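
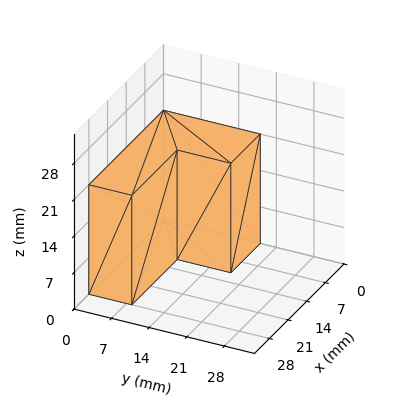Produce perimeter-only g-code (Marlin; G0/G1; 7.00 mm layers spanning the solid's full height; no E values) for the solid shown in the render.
Reading the render: the shape is an L-shaped prism: outer 28 × 18 mm, arm thicknesses ≈ 8 mm (horizontal) and 11 mm (vertical), extruded 21 mm in z (dimensions read to the nearest mm from the axis ticks). For the g-code, the solid's height is divided into equal slices at the stated Δz and each level perimeter traced with G1 moves after a G0 lift.

; perimeter-only toolpath
G21 ; units = mm
G90 ; absolute positioning
G28 ; home
; layer 1
G0 Z7.00
G0 X0.00 Y0.00
G1 X28.00 Y0.00
G1 X28.00 Y8.00
G1 X11.00 Y8.00
G1 X11.00 Y18.00
G1 X0.00 Y18.00
G1 X0.00 Y0.00
; layer 2
G0 Z14.00
G0 X0.00 Y0.00
G1 X28.00 Y0.00
G1 X28.00 Y8.00
G1 X11.00 Y8.00
G1 X11.00 Y18.00
G1 X0.00 Y18.00
G1 X0.00 Y0.00
; layer 3
G0 Z21.00
G0 X0.00 Y0.00
G1 X28.00 Y0.00
G1 X28.00 Y8.00
G1 X11.00 Y8.00
G1 X11.00 Y18.00
G1 X0.00 Y18.00
G1 X0.00 Y0.00
M2 ; end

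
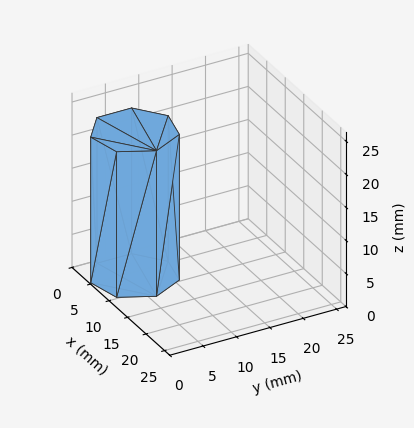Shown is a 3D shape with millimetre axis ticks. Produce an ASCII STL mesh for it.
Reading the render: the shape is a regular 7-sided prism (a cylinder approximated with 7 flat sides), circumscribed radius ≈ 6 mm, height ≈ 22 mm (dimensions read to the nearest mm from the axis ticks). For the STL, each face is triangulated and given an outward normal.

solid part
  facet normal 0.0000 0.0000 -1.0000
    outer loop
      vertex 4.7 11.8 0.0
      vertex 9.7 10.7 0.0
      vertex 12.0 6.0 0.0
    endloop
  endfacet
  facet normal 0.0000 0.0000 -1.0000
    outer loop
      vertex 0.6 8.6 0.0
      vertex 4.7 11.8 0.0
      vertex 12.0 6.0 0.0
    endloop
  endfacet
  facet normal 0.0000 0.0000 -1.0000
    outer loop
      vertex 0.6 3.4 0.0
      vertex 0.6 8.6 0.0
      vertex 12.0 6.0 0.0
    endloop
  endfacet
  facet normal 0.0000 0.0000 -1.0000
    outer loop
      vertex 4.7 0.2 0.0
      vertex 0.6 3.4 0.0
      vertex 12.0 6.0 0.0
    endloop
  endfacet
  facet normal 0.0000 0.0000 -1.0000
    outer loop
      vertex 9.7 1.3 0.0
      vertex 4.7 0.2 0.0
      vertex 12.0 6.0 0.0
    endloop
  endfacet
  facet normal 0.0000 0.0000 1.0000
    outer loop
      vertex 12.0 6.0 22.0
      vertex 9.7 10.7 22.0
      vertex 4.7 11.8 22.0
    endloop
  endfacet
  facet normal 0.0000 0.0000 1.0000
    outer loop
      vertex 12.0 6.0 22.0
      vertex 4.7 11.8 22.0
      vertex 0.6 8.6 22.0
    endloop
  endfacet
  facet normal 0.0000 0.0000 1.0000
    outer loop
      vertex 12.0 6.0 22.0
      vertex 0.6 8.6 22.0
      vertex 0.6 3.4 22.0
    endloop
  endfacet
  facet normal 0.0000 0.0000 1.0000
    outer loop
      vertex 12.0 6.0 22.0
      vertex 0.6 3.4 22.0
      vertex 4.7 0.2 22.0
    endloop
  endfacet
  facet normal 0.0000 0.0000 1.0000
    outer loop
      vertex 12.0 6.0 22.0
      vertex 4.7 0.2 22.0
      vertex 9.7 1.3 22.0
    endloop
  endfacet
  facet normal 0.8982 0.4396 0.0000
    outer loop
      vertex 12.0 6.0 0.0
      vertex 9.7 10.7 0.0
      vertex 9.7 10.7 22.0
    endloop
  endfacet
  facet normal 0.8982 0.4396 0.0000
    outer loop
      vertex 12.0 6.0 0.0
      vertex 9.7 10.7 22.0
      vertex 12.0 6.0 22.0
    endloop
  endfacet
  facet normal 0.2149 0.9766 0.0000
    outer loop
      vertex 9.7 10.7 0.0
      vertex 4.7 11.8 0.0
      vertex 4.7 11.8 22.0
    endloop
  endfacet
  facet normal 0.2149 0.9766 0.0000
    outer loop
      vertex 9.7 10.7 0.0
      vertex 4.7 11.8 22.0
      vertex 9.7 10.7 22.0
    endloop
  endfacet
  facet normal -0.6153 0.7883 0.0000
    outer loop
      vertex 4.7 11.8 0.0
      vertex 0.6 8.6 0.0
      vertex 0.6 8.6 22.0
    endloop
  endfacet
  facet normal -0.6153 0.7883 0.0000
    outer loop
      vertex 4.7 11.8 0.0
      vertex 0.6 8.6 22.0
      vertex 4.7 11.8 22.0
    endloop
  endfacet
  facet normal -1.0000 0.0000 0.0000
    outer loop
      vertex 0.6 8.6 0.0
      vertex 0.6 3.4 0.0
      vertex 0.6 3.4 22.0
    endloop
  endfacet
  facet normal -1.0000 0.0000 0.0000
    outer loop
      vertex 0.6 8.6 0.0
      vertex 0.6 3.4 22.0
      vertex 0.6 8.6 22.0
    endloop
  endfacet
  facet normal -0.6153 -0.7883 0.0000
    outer loop
      vertex 0.6 3.4 0.0
      vertex 4.7 0.2 0.0
      vertex 4.7 0.2 22.0
    endloop
  endfacet
  facet normal -0.6153 -0.7883 0.0000
    outer loop
      vertex 0.6 3.4 0.0
      vertex 4.7 0.2 22.0
      vertex 0.6 3.4 22.0
    endloop
  endfacet
  facet normal 0.2149 -0.9766 0.0000
    outer loop
      vertex 4.7 0.2 0.0
      vertex 9.7 1.3 0.0
      vertex 9.7 1.3 22.0
    endloop
  endfacet
  facet normal 0.2149 -0.9766 0.0000
    outer loop
      vertex 4.7 0.2 0.0
      vertex 9.7 1.3 22.0
      vertex 4.7 0.2 22.0
    endloop
  endfacet
  facet normal 0.8982 -0.4396 0.0000
    outer loop
      vertex 9.7 1.3 0.0
      vertex 12.0 6.0 0.0
      vertex 12.0 6.0 22.0
    endloop
  endfacet
  facet normal 0.8982 -0.4396 0.0000
    outer loop
      vertex 9.7 1.3 0.0
      vertex 12.0 6.0 22.0
      vertex 9.7 1.3 22.0
    endloop
  endfacet
endsolid part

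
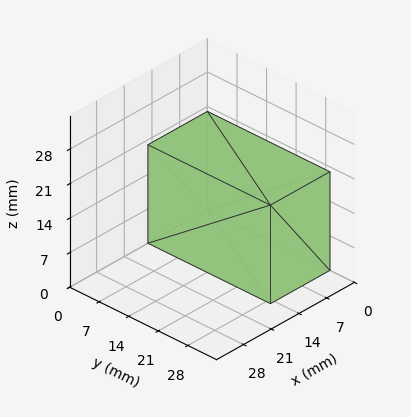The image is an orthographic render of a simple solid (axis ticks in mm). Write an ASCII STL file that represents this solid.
Reading the render: the shape is a rectangular box, roughly 15 × 29 mm footprint and 20 mm tall (dimensions read to the nearest mm from the axis ticks). For the STL, each face is triangulated and given an outward normal.

solid part
  facet normal 0.0000 0.0000 -1.0000
    outer loop
      vertex 15.0 29.0 0.0
      vertex 15.0 0.0 0.0
      vertex 0.0 0.0 0.0
    endloop
  endfacet
  facet normal 0.0000 0.0000 -1.0000
    outer loop
      vertex 0.0 29.0 0.0
      vertex 15.0 29.0 0.0
      vertex 0.0 0.0 0.0
    endloop
  endfacet
  facet normal 0.0000 0.0000 1.0000
    outer loop
      vertex 0.0 0.0 20.0
      vertex 15.0 0.0 20.0
      vertex 15.0 29.0 20.0
    endloop
  endfacet
  facet normal 0.0000 0.0000 1.0000
    outer loop
      vertex 0.0 0.0 20.0
      vertex 15.0 29.0 20.0
      vertex 0.0 29.0 20.0
    endloop
  endfacet
  facet normal 0.0000 -1.0000 0.0000
    outer loop
      vertex 0.0 0.0 0.0
      vertex 15.0 0.0 0.0
      vertex 15.0 0.0 20.0
    endloop
  endfacet
  facet normal 0.0000 -1.0000 0.0000
    outer loop
      vertex 0.0 0.0 0.0
      vertex 15.0 0.0 20.0
      vertex 0.0 0.0 20.0
    endloop
  endfacet
  facet normal 0.0000 1.0000 0.0000
    outer loop
      vertex 15.0 29.0 20.0
      vertex 15.0 29.0 0.0
      vertex 0.0 29.0 0.0
    endloop
  endfacet
  facet normal 0.0000 1.0000 0.0000
    outer loop
      vertex 0.0 29.0 20.0
      vertex 15.0 29.0 20.0
      vertex 0.0 29.0 0.0
    endloop
  endfacet
  facet normal -1.0000 0.0000 0.0000
    outer loop
      vertex 0.0 29.0 20.0
      vertex 0.0 29.0 0.0
      vertex 0.0 0.0 0.0
    endloop
  endfacet
  facet normal -1.0000 0.0000 0.0000
    outer loop
      vertex 0.0 0.0 20.0
      vertex 0.0 29.0 20.0
      vertex 0.0 0.0 0.0
    endloop
  endfacet
  facet normal 1.0000 0.0000 0.0000
    outer loop
      vertex 15.0 0.0 0.0
      vertex 15.0 29.0 0.0
      vertex 15.0 29.0 20.0
    endloop
  endfacet
  facet normal 1.0000 0.0000 0.0000
    outer loop
      vertex 15.0 0.0 0.0
      vertex 15.0 29.0 20.0
      vertex 15.0 0.0 20.0
    endloop
  endfacet
endsolid part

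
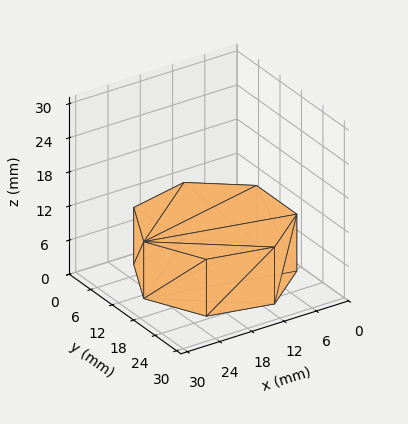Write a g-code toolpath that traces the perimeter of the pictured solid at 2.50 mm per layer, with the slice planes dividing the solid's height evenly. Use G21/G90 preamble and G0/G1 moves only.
Reading the render: the shape is a regular 7-sided prism (a cylinder approximated with 7 flat sides), circumscribed radius ≈ 13 mm, height ≈ 10 mm (dimensions read to the nearest mm from the axis ticks). For the g-code, the solid's height is divided into equal slices at the stated Δz and each level perimeter traced with G1 moves after a G0 lift.

; perimeter-only toolpath
G21 ; units = mm
G90 ; absolute positioning
G28 ; home
; layer 1
G0 Z2.50
G0 X26.00 Y13.00
G1 X21.11 Y23.16
G1 X10.11 Y25.67
G1 X1.29 Y18.64
G1 X1.29 Y7.36
G1 X10.11 Y0.33
G1 X21.11 Y2.84
G1 X26.00 Y13.00
; layer 2
G0 Z5.00
G0 X26.00 Y13.00
G1 X21.11 Y23.16
G1 X10.11 Y25.67
G1 X1.29 Y18.64
G1 X1.29 Y7.36
G1 X10.11 Y0.33
G1 X21.11 Y2.84
G1 X26.00 Y13.00
; layer 3
G0 Z7.50
G0 X26.00 Y13.00
G1 X21.11 Y23.16
G1 X10.11 Y25.67
G1 X1.29 Y18.64
G1 X1.29 Y7.36
G1 X10.11 Y0.33
G1 X21.11 Y2.84
G1 X26.00 Y13.00
; layer 4
G0 Z10.00
G0 X26.00 Y13.00
G1 X21.11 Y23.16
G1 X10.11 Y25.67
G1 X1.29 Y18.64
G1 X1.29 Y7.36
G1 X10.11 Y0.33
G1 X21.11 Y2.84
G1 X26.00 Y13.00
M2 ; end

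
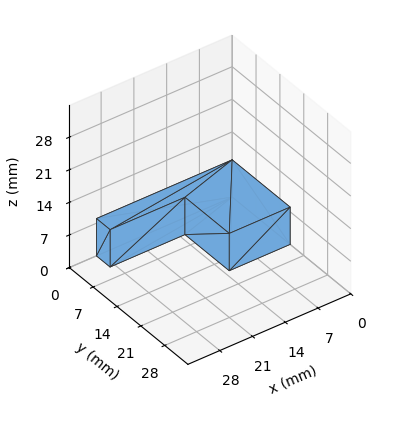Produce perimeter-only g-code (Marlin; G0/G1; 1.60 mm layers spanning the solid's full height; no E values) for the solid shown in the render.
Reading the render: the shape is an L-shaped prism: outer 29 × 17 mm, arm thicknesses ≈ 4 mm (horizontal) and 13 mm (vertical), extruded 8 mm in z (dimensions read to the nearest mm from the axis ticks). For the g-code, the solid's height is divided into equal slices at the stated Δz and each level perimeter traced with G1 moves after a G0 lift.

; perimeter-only toolpath
G21 ; units = mm
G90 ; absolute positioning
G28 ; home
; layer 1
G0 Z1.60
G0 X0.00 Y0.00
G1 X29.00 Y0.00
G1 X29.00 Y4.00
G1 X13.00 Y4.00
G1 X13.00 Y17.00
G1 X0.00 Y17.00
G1 X0.00 Y0.00
; layer 2
G0 Z3.20
G0 X0.00 Y0.00
G1 X29.00 Y0.00
G1 X29.00 Y4.00
G1 X13.00 Y4.00
G1 X13.00 Y17.00
G1 X0.00 Y17.00
G1 X0.00 Y0.00
; layer 3
G0 Z4.80
G0 X0.00 Y0.00
G1 X29.00 Y0.00
G1 X29.00 Y4.00
G1 X13.00 Y4.00
G1 X13.00 Y17.00
G1 X0.00 Y17.00
G1 X0.00 Y0.00
; layer 4
G0 Z6.40
G0 X0.00 Y0.00
G1 X29.00 Y0.00
G1 X29.00 Y4.00
G1 X13.00 Y4.00
G1 X13.00 Y17.00
G1 X0.00 Y17.00
G1 X0.00 Y0.00
; layer 5
G0 Z8.00
G0 X0.00 Y0.00
G1 X29.00 Y0.00
G1 X29.00 Y4.00
G1 X13.00 Y4.00
G1 X13.00 Y17.00
G1 X0.00 Y17.00
G1 X0.00 Y0.00
M2 ; end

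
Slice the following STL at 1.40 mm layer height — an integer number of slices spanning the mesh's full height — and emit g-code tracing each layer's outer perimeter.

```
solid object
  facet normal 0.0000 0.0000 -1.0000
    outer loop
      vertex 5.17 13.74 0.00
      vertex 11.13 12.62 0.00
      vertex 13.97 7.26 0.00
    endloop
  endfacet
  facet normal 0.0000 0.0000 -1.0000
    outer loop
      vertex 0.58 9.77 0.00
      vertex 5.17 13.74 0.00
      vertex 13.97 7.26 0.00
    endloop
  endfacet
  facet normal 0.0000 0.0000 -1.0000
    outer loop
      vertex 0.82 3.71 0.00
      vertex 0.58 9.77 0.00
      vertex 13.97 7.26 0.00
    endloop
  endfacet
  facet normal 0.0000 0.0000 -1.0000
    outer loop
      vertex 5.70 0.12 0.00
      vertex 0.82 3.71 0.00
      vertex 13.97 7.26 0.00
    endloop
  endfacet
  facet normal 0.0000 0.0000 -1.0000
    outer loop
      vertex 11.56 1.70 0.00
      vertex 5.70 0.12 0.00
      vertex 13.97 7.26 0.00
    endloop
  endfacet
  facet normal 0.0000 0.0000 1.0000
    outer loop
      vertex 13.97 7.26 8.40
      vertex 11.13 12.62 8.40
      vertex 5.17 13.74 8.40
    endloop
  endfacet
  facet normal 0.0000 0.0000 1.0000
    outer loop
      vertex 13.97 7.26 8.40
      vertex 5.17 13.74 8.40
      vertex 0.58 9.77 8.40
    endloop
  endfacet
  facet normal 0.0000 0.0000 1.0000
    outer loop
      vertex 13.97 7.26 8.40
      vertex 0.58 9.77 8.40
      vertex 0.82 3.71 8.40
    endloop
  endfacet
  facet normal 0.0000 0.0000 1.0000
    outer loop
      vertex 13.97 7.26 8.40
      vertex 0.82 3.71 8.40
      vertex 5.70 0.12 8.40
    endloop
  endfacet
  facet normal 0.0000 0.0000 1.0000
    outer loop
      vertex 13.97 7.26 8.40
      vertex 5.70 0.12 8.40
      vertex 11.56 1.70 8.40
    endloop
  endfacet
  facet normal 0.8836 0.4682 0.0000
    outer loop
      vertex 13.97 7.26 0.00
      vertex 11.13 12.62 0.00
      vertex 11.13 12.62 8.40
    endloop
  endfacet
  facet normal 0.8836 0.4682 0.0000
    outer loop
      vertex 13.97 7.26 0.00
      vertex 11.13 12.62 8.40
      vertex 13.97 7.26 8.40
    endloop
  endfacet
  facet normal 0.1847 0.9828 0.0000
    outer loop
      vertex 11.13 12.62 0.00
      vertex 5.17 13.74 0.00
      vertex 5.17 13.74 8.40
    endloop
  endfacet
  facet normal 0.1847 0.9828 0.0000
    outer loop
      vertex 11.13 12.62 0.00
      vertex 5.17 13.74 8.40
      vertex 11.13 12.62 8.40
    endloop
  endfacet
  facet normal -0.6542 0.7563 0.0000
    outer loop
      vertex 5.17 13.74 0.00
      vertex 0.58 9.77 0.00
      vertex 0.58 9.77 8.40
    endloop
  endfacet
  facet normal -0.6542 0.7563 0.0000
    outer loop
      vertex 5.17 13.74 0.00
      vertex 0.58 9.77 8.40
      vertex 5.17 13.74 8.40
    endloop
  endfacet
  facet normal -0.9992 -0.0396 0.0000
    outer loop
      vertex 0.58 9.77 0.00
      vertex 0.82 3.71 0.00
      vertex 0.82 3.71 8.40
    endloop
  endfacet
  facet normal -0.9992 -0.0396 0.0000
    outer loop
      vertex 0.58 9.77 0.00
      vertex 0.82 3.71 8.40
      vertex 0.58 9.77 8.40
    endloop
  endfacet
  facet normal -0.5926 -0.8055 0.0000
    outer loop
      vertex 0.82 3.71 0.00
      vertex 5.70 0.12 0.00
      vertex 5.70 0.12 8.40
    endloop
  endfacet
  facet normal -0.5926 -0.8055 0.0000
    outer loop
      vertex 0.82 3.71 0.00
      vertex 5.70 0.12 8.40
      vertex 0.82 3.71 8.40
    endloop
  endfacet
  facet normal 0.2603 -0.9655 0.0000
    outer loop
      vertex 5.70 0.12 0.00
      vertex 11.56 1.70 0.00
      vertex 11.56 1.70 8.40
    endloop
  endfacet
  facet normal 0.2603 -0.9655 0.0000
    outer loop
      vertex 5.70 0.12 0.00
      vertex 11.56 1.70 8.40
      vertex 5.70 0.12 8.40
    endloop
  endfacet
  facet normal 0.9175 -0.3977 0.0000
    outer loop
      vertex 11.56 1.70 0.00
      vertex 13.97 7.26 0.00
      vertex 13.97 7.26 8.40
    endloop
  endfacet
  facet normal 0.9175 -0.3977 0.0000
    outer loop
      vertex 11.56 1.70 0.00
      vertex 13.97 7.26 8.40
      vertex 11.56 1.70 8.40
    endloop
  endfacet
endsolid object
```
; perimeter-only toolpath
G21 ; units = mm
G90 ; absolute positioning
G28 ; home
; layer 1
G0 Z1.40
G0 X13.97 Y7.26
G1 X11.13 Y12.62
G1 X5.17 Y13.74
G1 X0.58 Y9.77
G1 X0.82 Y3.71
G1 X5.70 Y0.12
G1 X11.56 Y1.70
G1 X13.97 Y7.26
; layer 2
G0 Z2.80
G0 X13.97 Y7.26
G1 X11.13 Y12.62
G1 X5.17 Y13.74
G1 X0.58 Y9.77
G1 X0.82 Y3.71
G1 X5.70 Y0.12
G1 X11.56 Y1.70
G1 X13.97 Y7.26
; layer 3
G0 Z4.20
G0 X13.97 Y7.26
G1 X11.13 Y12.62
G1 X5.17 Y13.74
G1 X0.58 Y9.77
G1 X0.82 Y3.71
G1 X5.70 Y0.12
G1 X11.56 Y1.70
G1 X13.97 Y7.26
; layer 4
G0 Z5.60
G0 X13.97 Y7.26
G1 X11.13 Y12.62
G1 X5.17 Y13.74
G1 X0.58 Y9.77
G1 X0.82 Y3.71
G1 X5.70 Y0.12
G1 X11.56 Y1.70
G1 X13.97 Y7.26
; layer 5
G0 Z7.00
G0 X13.97 Y7.26
G1 X11.13 Y12.62
G1 X5.17 Y13.74
G1 X0.58 Y9.77
G1 X0.82 Y3.71
G1 X5.70 Y0.12
G1 X11.56 Y1.70
G1 X13.97 Y7.26
; layer 6
G0 Z8.40
G0 X13.97 Y7.26
G1 X11.13 Y12.62
G1 X5.17 Y13.74
G1 X0.58 Y9.77
G1 X0.82 Y3.71
G1 X5.70 Y0.12
G1 X11.56 Y1.70
G1 X13.97 Y7.26
M2 ; end

The solid is a regular 7-sided prism (a cylinder approximated with 7 flat sides), circumscribed radius ≈ 6.99 mm, height ≈ 8.4 mm. Slicing at Δz = 1.40 mm — 6 equal slices spanning the solid's height, so layer i sits at z = i·h/6 — gives 6 non-empty perimeters. Each is a 7-segment closed polygon; G0 lifts to the layer z and rapids to the start vertex, then G1 traces the edges.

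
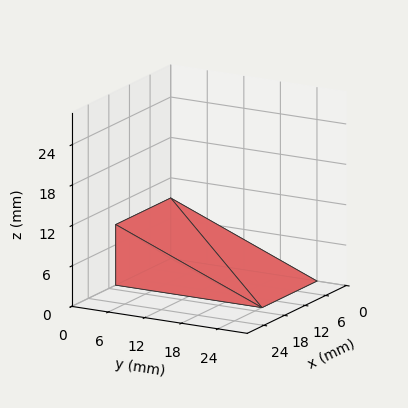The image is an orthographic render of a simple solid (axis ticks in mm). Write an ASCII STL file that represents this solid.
Reading the render: the shape is a wedge (ramp): 16 × 24 mm base, rising to 9 mm along the y=0 edge and sloping linearly to z=0 at y=24 (dimensions read to the nearest mm from the axis ticks). For the STL, each face is triangulated and given an outward normal.

solid part
  facet normal 0.0000 0.0000 -1.0000
    outer loop
      vertex 16.000 24.000 0.000
      vertex 16.000 0.000 0.000
      vertex 0.000 0.000 0.000
    endloop
  endfacet
  facet normal 0.0000 0.0000 -1.0000
    outer loop
      vertex 0.000 24.000 0.000
      vertex 16.000 24.000 0.000
      vertex 0.000 0.000 0.000
    endloop
  endfacet
  facet normal 0.0000 -1.0000 0.0000
    outer loop
      vertex 0.000 0.000 0.000
      vertex 16.000 0.000 0.000
      vertex 16.000 0.000 9.000
    endloop
  endfacet
  facet normal 0.0000 -1.0000 0.0000
    outer loop
      vertex 0.000 0.000 0.000
      vertex 16.000 0.000 9.000
      vertex 0.000 0.000 9.000
    endloop
  endfacet
  facet normal 0.0000 0.3511 0.9363
    outer loop
      vertex 0.000 0.000 9.000
      vertex 16.000 0.000 9.000
      vertex 16.000 24.000 0.000
    endloop
  endfacet
  facet normal 0.0000 0.3511 0.9363
    outer loop
      vertex 0.000 0.000 9.000
      vertex 16.000 24.000 0.000
      vertex 0.000 24.000 0.000
    endloop
  endfacet
  facet normal -1.0000 0.0000 0.0000
    outer loop
      vertex 0.000 0.000 9.000
      vertex 0.000 24.000 0.000
      vertex 0.000 0.000 0.000
    endloop
  endfacet
  facet normal 1.0000 0.0000 0.0000
    outer loop
      vertex 16.000 0.000 0.000
      vertex 16.000 24.000 0.000
      vertex 16.000 0.000 9.000
    endloop
  endfacet
endsolid part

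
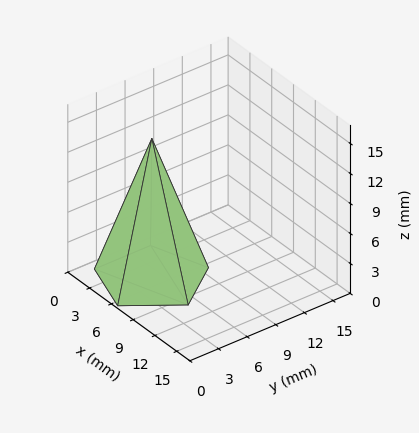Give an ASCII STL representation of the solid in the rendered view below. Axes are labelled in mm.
Reading the render: the shape is a regular 5-sided pyramid, base circumscribed radius ≈ 5 mm, apex at z ≈ 14 mm (dimensions read to the nearest mm from the axis ticks). For the STL, each face is triangulated and given an outward normal.

solid part
  facet normal 0.0000 0.0000 -1.0000
    outer loop
      vertex 0.955 7.939 0.000
      vertex 6.545 9.755 0.000
      vertex 10.000 5.000 0.000
    endloop
  endfacet
  facet normal 0.0000 0.0000 -1.0000
    outer loop
      vertex 0.955 2.061 0.000
      vertex 0.955 7.939 0.000
      vertex 10.000 5.000 0.000
    endloop
  endfacet
  facet normal 0.0000 0.0000 -1.0000
    outer loop
      vertex 6.545 0.245 0.000
      vertex 0.955 2.061 0.000
      vertex 10.000 5.000 0.000
    endloop
  endfacet
  facet normal 0.7772 0.5647 0.2776
    outer loop
      vertex 10.000 5.000 0.000
      vertex 6.545 9.755 0.000
      vertex 5.000 5.000 14.000
    endloop
  endfacet
  facet normal -0.2968 0.9137 0.2776
    outer loop
      vertex 6.545 9.755 0.000
      vertex 0.955 7.939 0.000
      vertex 5.000 5.000 14.000
    endloop
  endfacet
  facet normal -0.9607 0.0000 0.2776
    outer loop
      vertex 0.955 7.939 0.000
      vertex 0.955 2.061 0.000
      vertex 5.000 5.000 14.000
    endloop
  endfacet
  facet normal -0.2968 -0.9137 0.2776
    outer loop
      vertex 0.955 2.061 0.000
      vertex 6.545 0.245 0.000
      vertex 5.000 5.000 14.000
    endloop
  endfacet
  facet normal 0.7772 -0.5647 0.2776
    outer loop
      vertex 6.545 0.245 0.000
      vertex 10.000 5.000 0.000
      vertex 5.000 5.000 14.000
    endloop
  endfacet
endsolid part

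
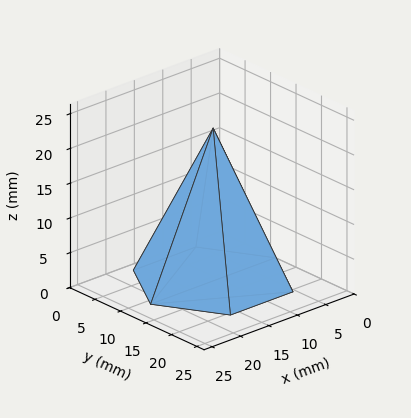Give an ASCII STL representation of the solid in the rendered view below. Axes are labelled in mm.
Reading the render: the shape is a regular 6-sided pyramid, base circumscribed radius ≈ 11 mm, apex at z ≈ 22 mm (dimensions read to the nearest mm from the axis ticks). For the STL, each face is triangulated and given an outward normal.

solid part
  facet normal 0.0000 0.0000 -1.0000
    outer loop
      vertex 5.500 20.526 0.000
      vertex 16.500 20.526 0.000
      vertex 22.000 11.000 0.000
    endloop
  endfacet
  facet normal 0.0000 0.0000 -1.0000
    outer loop
      vertex 0.000 11.000 0.000
      vertex 5.500 20.526 0.000
      vertex 22.000 11.000 0.000
    endloop
  endfacet
  facet normal 0.0000 0.0000 -1.0000
    outer loop
      vertex 5.500 1.474 0.000
      vertex 0.000 11.000 0.000
      vertex 22.000 11.000 0.000
    endloop
  endfacet
  facet normal 0.0000 0.0000 -1.0000
    outer loop
      vertex 16.500 1.474 0.000
      vertex 5.500 1.474 0.000
      vertex 22.000 11.000 0.000
    endloop
  endfacet
  facet normal 0.7947 0.4588 0.3974
    outer loop
      vertex 22.000 11.000 0.000
      vertex 16.500 20.526 0.000
      vertex 11.000 11.000 22.000
    endloop
  endfacet
  facet normal 0.0000 0.9177 0.3973
    outer loop
      vertex 16.500 20.526 0.000
      vertex 5.500 20.526 0.000
      vertex 11.000 11.000 22.000
    endloop
  endfacet
  facet normal -0.7947 0.4588 0.3974
    outer loop
      vertex 5.500 20.526 0.000
      vertex 0.000 11.000 0.000
      vertex 11.000 11.000 22.000
    endloop
  endfacet
  facet normal -0.7947 -0.4588 0.3974
    outer loop
      vertex 0.000 11.000 0.000
      vertex 5.500 1.474 0.000
      vertex 11.000 11.000 22.000
    endloop
  endfacet
  facet normal 0.0000 -0.9177 0.3973
    outer loop
      vertex 5.500 1.474 0.000
      vertex 16.500 1.474 0.000
      vertex 11.000 11.000 22.000
    endloop
  endfacet
  facet normal 0.7947 -0.4588 0.3974
    outer loop
      vertex 16.500 1.474 0.000
      vertex 22.000 11.000 0.000
      vertex 11.000 11.000 22.000
    endloop
  endfacet
endsolid part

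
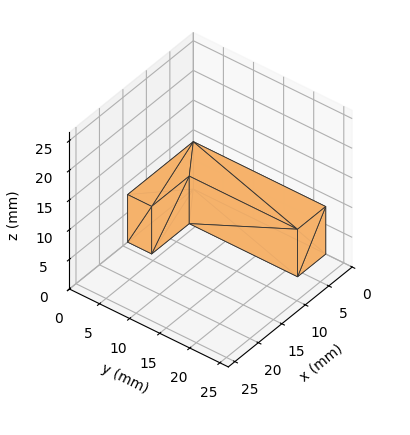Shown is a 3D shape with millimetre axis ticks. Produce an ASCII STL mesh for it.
Reading the render: the shape is an L-shaped prism: outer 14 × 22 mm, arm thicknesses ≈ 4 mm (horizontal) and 6 mm (vertical), extruded 8 mm in z (dimensions read to the nearest mm from the axis ticks). For the STL, each face is triangulated and given an outward normal.

solid part
  facet normal 0.0000 0.0000 -1.0000
    outer loop
      vertex 14.000 4.000 0.000
      vertex 14.000 0.000 0.000
      vertex 0.000 0.000 0.000
    endloop
  endfacet
  facet normal 0.0000 0.0000 -1.0000
    outer loop
      vertex 6.000 4.000 0.000
      vertex 14.000 4.000 0.000
      vertex 0.000 0.000 0.000
    endloop
  endfacet
  facet normal 0.0000 0.0000 -1.0000
    outer loop
      vertex 6.000 22.000 0.000
      vertex 6.000 4.000 0.000
      vertex 0.000 0.000 0.000
    endloop
  endfacet
  facet normal 0.0000 0.0000 -1.0000
    outer loop
      vertex 0.000 22.000 0.000
      vertex 6.000 22.000 0.000
      vertex 0.000 0.000 0.000
    endloop
  endfacet
  facet normal 0.0000 0.0000 1.0000
    outer loop
      vertex 0.000 0.000 8.000
      vertex 14.000 0.000 8.000
      vertex 14.000 4.000 8.000
    endloop
  endfacet
  facet normal 0.0000 0.0000 1.0000
    outer loop
      vertex 0.000 0.000 8.000
      vertex 14.000 4.000 8.000
      vertex 6.000 4.000 8.000
    endloop
  endfacet
  facet normal 0.0000 0.0000 1.0000
    outer loop
      vertex 0.000 0.000 8.000
      vertex 6.000 4.000 8.000
      vertex 6.000 22.000 8.000
    endloop
  endfacet
  facet normal 0.0000 0.0000 1.0000
    outer loop
      vertex 0.000 0.000 8.000
      vertex 6.000 22.000 8.000
      vertex 0.000 22.000 8.000
    endloop
  endfacet
  facet normal 0.0000 -1.0000 0.0000
    outer loop
      vertex 0.000 0.000 0.000
      vertex 14.000 0.000 0.000
      vertex 14.000 0.000 8.000
    endloop
  endfacet
  facet normal 0.0000 -1.0000 0.0000
    outer loop
      vertex 0.000 0.000 0.000
      vertex 14.000 0.000 8.000
      vertex 0.000 0.000 8.000
    endloop
  endfacet
  facet normal 1.0000 0.0000 0.0000
    outer loop
      vertex 14.000 0.000 0.000
      vertex 14.000 4.000 0.000
      vertex 14.000 4.000 8.000
    endloop
  endfacet
  facet normal 1.0000 0.0000 0.0000
    outer loop
      vertex 14.000 0.000 0.000
      vertex 14.000 4.000 8.000
      vertex 14.000 0.000 8.000
    endloop
  endfacet
  facet normal 0.0000 1.0000 0.0000
    outer loop
      vertex 14.000 4.000 0.000
      vertex 6.000 4.000 0.000
      vertex 6.000 4.000 8.000
    endloop
  endfacet
  facet normal 0.0000 1.0000 0.0000
    outer loop
      vertex 14.000 4.000 0.000
      vertex 6.000 4.000 8.000
      vertex 14.000 4.000 8.000
    endloop
  endfacet
  facet normal 1.0000 0.0000 0.0000
    outer loop
      vertex 6.000 4.000 0.000
      vertex 6.000 22.000 0.000
      vertex 6.000 22.000 8.000
    endloop
  endfacet
  facet normal 1.0000 0.0000 0.0000
    outer loop
      vertex 6.000 4.000 0.000
      vertex 6.000 22.000 8.000
      vertex 6.000 4.000 8.000
    endloop
  endfacet
  facet normal 0.0000 1.0000 0.0000
    outer loop
      vertex 6.000 22.000 0.000
      vertex 0.000 22.000 0.000
      vertex 0.000 22.000 8.000
    endloop
  endfacet
  facet normal 0.0000 1.0000 0.0000
    outer loop
      vertex 6.000 22.000 0.000
      vertex 0.000 22.000 8.000
      vertex 6.000 22.000 8.000
    endloop
  endfacet
  facet normal -1.0000 0.0000 0.0000
    outer loop
      vertex 0.000 22.000 0.000
      vertex 0.000 0.000 0.000
      vertex 0.000 0.000 8.000
    endloop
  endfacet
  facet normal -1.0000 0.0000 0.0000
    outer loop
      vertex 0.000 22.000 0.000
      vertex 0.000 0.000 8.000
      vertex 0.000 22.000 8.000
    endloop
  endfacet
endsolid part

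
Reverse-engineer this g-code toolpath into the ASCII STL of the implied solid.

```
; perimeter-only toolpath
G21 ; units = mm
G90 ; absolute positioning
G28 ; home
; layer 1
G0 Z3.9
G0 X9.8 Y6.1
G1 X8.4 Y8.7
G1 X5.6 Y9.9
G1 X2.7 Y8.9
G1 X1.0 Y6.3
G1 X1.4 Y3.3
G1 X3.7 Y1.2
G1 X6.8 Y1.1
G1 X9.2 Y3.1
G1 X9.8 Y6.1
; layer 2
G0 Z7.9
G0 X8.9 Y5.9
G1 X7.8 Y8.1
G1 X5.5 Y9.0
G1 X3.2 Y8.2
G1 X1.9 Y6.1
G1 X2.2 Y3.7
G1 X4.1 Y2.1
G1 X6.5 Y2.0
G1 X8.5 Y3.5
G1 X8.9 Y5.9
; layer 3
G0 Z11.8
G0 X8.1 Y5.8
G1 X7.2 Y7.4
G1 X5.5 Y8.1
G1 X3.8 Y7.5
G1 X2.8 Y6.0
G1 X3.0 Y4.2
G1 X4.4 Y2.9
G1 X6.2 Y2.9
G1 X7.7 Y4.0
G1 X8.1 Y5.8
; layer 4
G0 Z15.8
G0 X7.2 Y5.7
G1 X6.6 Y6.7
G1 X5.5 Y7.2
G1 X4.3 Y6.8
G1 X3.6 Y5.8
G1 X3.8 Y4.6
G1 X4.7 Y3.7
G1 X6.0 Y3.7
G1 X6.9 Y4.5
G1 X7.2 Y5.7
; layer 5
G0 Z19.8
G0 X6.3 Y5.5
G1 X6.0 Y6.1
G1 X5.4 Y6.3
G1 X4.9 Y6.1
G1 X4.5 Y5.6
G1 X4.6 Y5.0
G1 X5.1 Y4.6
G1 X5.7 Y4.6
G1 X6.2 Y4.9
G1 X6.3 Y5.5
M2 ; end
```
solid part
  facet normal 0.0000 0.0000 -1.0000
    outer loop
      vertex 5.6 10.8 0.0
      vertex 9.0 9.4 0.0
      vertex 10.7 6.2 0.0
    endloop
  endfacet
  facet normal 0.0000 0.0000 -1.0000
    outer loop
      vertex 2.1 9.6 0.0
      vertex 5.6 10.8 0.0
      vertex 10.7 6.2 0.0
    endloop
  endfacet
  facet normal 0.0000 0.0000 -1.0000
    outer loop
      vertex 0.1 6.5 0.0
      vertex 2.1 9.6 0.0
      vertex 10.7 6.2 0.0
    endloop
  endfacet
  facet normal 0.0000 0.0000 -1.0000
    outer loop
      vertex 0.6 2.9 0.0
      vertex 0.1 6.5 0.0
      vertex 10.7 6.2 0.0
    endloop
  endfacet
  facet normal 0.0000 0.0000 -1.0000
    outer loop
      vertex 3.4 0.4 0.0
      vertex 0.6 2.9 0.0
      vertex 10.7 6.2 0.0
    endloop
  endfacet
  facet normal 0.0000 0.0000 -1.0000
    outer loop
      vertex 7.1 0.3 0.0
      vertex 3.4 0.4 0.0
      vertex 10.7 6.2 0.0
    endloop
  endfacet
  facet normal 0.0000 0.0000 -1.0000
    outer loop
      vertex 10.0 2.6 0.0
      vertex 7.1 0.3 0.0
      vertex 10.7 6.2 0.0
    endloop
  endfacet
  facet normal 0.8637 0.4588 0.2086
    outer loop
      vertex 10.7 6.2 0.0
      vertex 9.0 9.4 0.0
      vertex 5.4 5.4 23.7
    endloop
  endfacet
  facet normal 0.3723 0.9042 0.2092
    outer loop
      vertex 9.0 9.4 0.0
      vertex 5.6 10.8 0.0
      vertex 5.4 5.4 23.7
    endloop
  endfacet
  facet normal -0.3172 0.9252 0.2081
    outer loop
      vertex 5.6 10.8 0.0
      vertex 2.1 9.6 0.0
      vertex 5.4 5.4 23.7
    endloop
  endfacet
  facet normal -0.8218 0.5302 0.2084
    outer loop
      vertex 2.1 9.6 0.0
      vertex 0.1 6.5 0.0
      vertex 5.4 5.4 23.7
    endloop
  endfacet
  facet normal -0.9683 -0.1345 0.2103
    outer loop
      vertex 0.1 6.5 0.0
      vertex 0.6 2.9 0.0
      vertex 5.4 5.4 23.7
    endloop
  endfacet
  facet normal -0.6513 -0.7295 0.2089
    outer loop
      vertex 0.6 2.9 0.0
      vertex 3.4 0.4 0.0
      vertex 5.4 5.4 23.7
    endloop
  endfacet
  facet normal -0.0264 -0.9777 0.2085
    outer loop
      vertex 3.4 0.4 0.0
      vertex 7.1 0.3 0.0
      vertex 5.4 5.4 23.7
    endloop
  endfacet
  facet normal 0.6077 -0.7663 0.2085
    outer loop
      vertex 7.1 0.3 0.0
      vertex 10.0 2.6 0.0
      vertex 5.4 5.4 23.7
    endloop
  endfacet
  facet normal 0.9601 -0.1867 0.2084
    outer loop
      vertex 10.0 2.6 0.0
      vertex 10.7 6.2 0.0
      vertex 5.4 5.4 23.7
    endloop
  endfacet
endsolid part

The G0 Z moves step by Δz≈3.9 mm. The G1 loops shrink linearly with z, so the solid tapers from its base footprint up to z≈23.7. Closing with a flat bottom cap and the tapered top and triangulating gives 16 facets — a regular 9-sided pyramid, base circumscribed radius ≈ 5.4 mm, apex at z ≈ 23.7 mm.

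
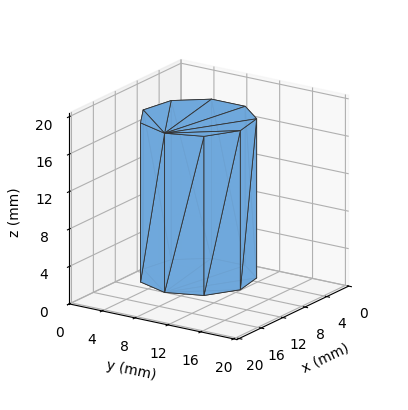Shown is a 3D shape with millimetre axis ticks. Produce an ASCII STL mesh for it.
Reading the render: the shape is a regular 9-sided prism (a cylinder approximated with 9 flat sides), circumscribed radius ≈ 6 mm, height ≈ 17 mm (dimensions read to the nearest mm from the axis ticks). For the STL, each face is triangulated and given an outward normal.

solid part
  facet normal 0.0000 0.0000 -1.0000
    outer loop
      vertex 7.04 11.91 0.00
      vertex 10.60 9.86 0.00
      vertex 12.00 6.00 0.00
    endloop
  endfacet
  facet normal 0.0000 0.0000 -1.0000
    outer loop
      vertex 3.00 11.20 0.00
      vertex 7.04 11.91 0.00
      vertex 12.00 6.00 0.00
    endloop
  endfacet
  facet normal 0.0000 0.0000 -1.0000
    outer loop
      vertex 0.36 8.05 0.00
      vertex 3.00 11.20 0.00
      vertex 12.00 6.00 0.00
    endloop
  endfacet
  facet normal 0.0000 0.0000 -1.0000
    outer loop
      vertex 0.36 3.95 0.00
      vertex 0.36 8.05 0.00
      vertex 12.00 6.00 0.00
    endloop
  endfacet
  facet normal 0.0000 0.0000 -1.0000
    outer loop
      vertex 3.00 0.80 0.00
      vertex 0.36 3.95 0.00
      vertex 12.00 6.00 0.00
    endloop
  endfacet
  facet normal 0.0000 0.0000 -1.0000
    outer loop
      vertex 7.04 0.09 0.00
      vertex 3.00 0.80 0.00
      vertex 12.00 6.00 0.00
    endloop
  endfacet
  facet normal 0.0000 0.0000 -1.0000
    outer loop
      vertex 10.60 2.14 0.00
      vertex 7.04 0.09 0.00
      vertex 12.00 6.00 0.00
    endloop
  endfacet
  facet normal 0.0000 0.0000 1.0000
    outer loop
      vertex 12.00 6.00 17.00
      vertex 10.60 9.86 17.00
      vertex 7.04 11.91 17.00
    endloop
  endfacet
  facet normal 0.0000 0.0000 1.0000
    outer loop
      vertex 12.00 6.00 17.00
      vertex 7.04 11.91 17.00
      vertex 3.00 11.20 17.00
    endloop
  endfacet
  facet normal 0.0000 0.0000 1.0000
    outer loop
      vertex 12.00 6.00 17.00
      vertex 3.00 11.20 17.00
      vertex 0.36 8.05 17.00
    endloop
  endfacet
  facet normal 0.0000 0.0000 1.0000
    outer loop
      vertex 12.00 6.00 17.00
      vertex 0.36 8.05 17.00
      vertex 0.36 3.95 17.00
    endloop
  endfacet
  facet normal 0.0000 0.0000 1.0000
    outer loop
      vertex 12.00 6.00 17.00
      vertex 0.36 3.95 17.00
      vertex 3.00 0.80 17.00
    endloop
  endfacet
  facet normal 0.0000 0.0000 1.0000
    outer loop
      vertex 12.00 6.00 17.00
      vertex 3.00 0.80 17.00
      vertex 7.04 0.09 17.00
    endloop
  endfacet
  facet normal 0.0000 0.0000 1.0000
    outer loop
      vertex 12.00 6.00 17.00
      vertex 7.04 0.09 17.00
      vertex 10.60 2.14 17.00
    endloop
  endfacet
  facet normal 0.9401 0.3410 0.0000
    outer loop
      vertex 12.00 6.00 0.00
      vertex 10.60 9.86 0.00
      vertex 10.60 9.86 17.00
    endloop
  endfacet
  facet normal 0.9401 0.3410 0.0000
    outer loop
      vertex 12.00 6.00 0.00
      vertex 10.60 9.86 17.00
      vertex 12.00 6.00 17.00
    endloop
  endfacet
  facet normal 0.4990 0.8666 0.0000
    outer loop
      vertex 10.60 9.86 0.00
      vertex 7.04 11.91 0.00
      vertex 7.04 11.91 17.00
    endloop
  endfacet
  facet normal 0.4990 0.8666 0.0000
    outer loop
      vertex 10.60 9.86 0.00
      vertex 7.04 11.91 17.00
      vertex 10.60 9.86 17.00
    endloop
  endfacet
  facet normal -0.1731 0.9849 0.0000
    outer loop
      vertex 7.04 11.91 0.00
      vertex 3.00 11.20 0.00
      vertex 3.00 11.20 17.00
    endloop
  endfacet
  facet normal -0.1731 0.9849 0.0000
    outer loop
      vertex 7.04 11.91 0.00
      vertex 3.00 11.20 17.00
      vertex 7.04 11.91 17.00
    endloop
  endfacet
  facet normal -0.7664 0.6423 0.0000
    outer loop
      vertex 3.00 11.20 0.00
      vertex 0.36 8.05 0.00
      vertex 0.36 8.05 17.00
    endloop
  endfacet
  facet normal -0.7664 0.6423 0.0000
    outer loop
      vertex 3.00 11.20 0.00
      vertex 0.36 8.05 17.00
      vertex 3.00 11.20 17.00
    endloop
  endfacet
  facet normal -1.0000 0.0000 0.0000
    outer loop
      vertex 0.36 8.05 0.00
      vertex 0.36 3.95 0.00
      vertex 0.36 3.95 17.00
    endloop
  endfacet
  facet normal -1.0000 0.0000 0.0000
    outer loop
      vertex 0.36 8.05 0.00
      vertex 0.36 3.95 17.00
      vertex 0.36 8.05 17.00
    endloop
  endfacet
  facet normal -0.7664 -0.6423 0.0000
    outer loop
      vertex 0.36 3.95 0.00
      vertex 3.00 0.80 0.00
      vertex 3.00 0.80 17.00
    endloop
  endfacet
  facet normal -0.7664 -0.6423 0.0000
    outer loop
      vertex 0.36 3.95 0.00
      vertex 3.00 0.80 17.00
      vertex 0.36 3.95 17.00
    endloop
  endfacet
  facet normal -0.1731 -0.9849 0.0000
    outer loop
      vertex 3.00 0.80 0.00
      vertex 7.04 0.09 0.00
      vertex 7.04 0.09 17.00
    endloop
  endfacet
  facet normal -0.1731 -0.9849 0.0000
    outer loop
      vertex 3.00 0.80 0.00
      vertex 7.04 0.09 17.00
      vertex 3.00 0.80 17.00
    endloop
  endfacet
  facet normal 0.4990 -0.8666 0.0000
    outer loop
      vertex 7.04 0.09 0.00
      vertex 10.60 2.14 0.00
      vertex 10.60 2.14 17.00
    endloop
  endfacet
  facet normal 0.4990 -0.8666 0.0000
    outer loop
      vertex 7.04 0.09 0.00
      vertex 10.60 2.14 17.00
      vertex 7.04 0.09 17.00
    endloop
  endfacet
  facet normal 0.9401 -0.3410 0.0000
    outer loop
      vertex 10.60 2.14 0.00
      vertex 12.00 6.00 0.00
      vertex 12.00 6.00 17.00
    endloop
  endfacet
  facet normal 0.9401 -0.3410 0.0000
    outer loop
      vertex 10.60 2.14 0.00
      vertex 12.00 6.00 17.00
      vertex 10.60 2.14 17.00
    endloop
  endfacet
endsolid part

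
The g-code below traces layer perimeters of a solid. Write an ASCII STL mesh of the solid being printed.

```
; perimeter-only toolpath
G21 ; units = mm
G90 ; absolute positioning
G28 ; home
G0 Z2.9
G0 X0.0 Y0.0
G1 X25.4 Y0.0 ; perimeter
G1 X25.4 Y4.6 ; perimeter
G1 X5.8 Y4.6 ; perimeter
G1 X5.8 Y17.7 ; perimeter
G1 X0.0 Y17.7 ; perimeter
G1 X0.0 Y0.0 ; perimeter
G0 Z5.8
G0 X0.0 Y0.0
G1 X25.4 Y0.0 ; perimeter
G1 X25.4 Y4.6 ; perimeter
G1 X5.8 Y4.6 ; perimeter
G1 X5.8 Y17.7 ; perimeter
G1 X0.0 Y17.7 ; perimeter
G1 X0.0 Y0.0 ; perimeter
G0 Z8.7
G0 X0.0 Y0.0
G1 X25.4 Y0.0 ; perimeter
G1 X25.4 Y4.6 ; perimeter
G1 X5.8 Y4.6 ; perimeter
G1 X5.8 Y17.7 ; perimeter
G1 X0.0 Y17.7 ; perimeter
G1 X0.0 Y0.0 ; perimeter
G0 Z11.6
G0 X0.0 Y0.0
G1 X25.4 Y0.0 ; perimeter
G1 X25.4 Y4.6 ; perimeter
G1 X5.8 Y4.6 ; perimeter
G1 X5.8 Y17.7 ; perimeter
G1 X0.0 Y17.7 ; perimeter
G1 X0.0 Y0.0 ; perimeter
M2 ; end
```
solid part
  facet normal 0.0000 0.0000 -1.0000
    outer loop
      vertex 25.4 4.6 0.0
      vertex 25.4 0.0 0.0
      vertex 0.0 0.0 0.0
    endloop
  endfacet
  facet normal 0.0000 0.0000 -1.0000
    outer loop
      vertex 5.8 4.6 0.0
      vertex 25.4 4.6 0.0
      vertex 0.0 0.0 0.0
    endloop
  endfacet
  facet normal 0.0000 0.0000 -1.0000
    outer loop
      vertex 5.8 17.7 0.0
      vertex 5.8 4.6 0.0
      vertex 0.0 0.0 0.0
    endloop
  endfacet
  facet normal 0.0000 0.0000 -1.0000
    outer loop
      vertex 0.0 17.7 0.0
      vertex 5.8 17.7 0.0
      vertex 0.0 0.0 0.0
    endloop
  endfacet
  facet normal 0.0000 0.0000 1.0000
    outer loop
      vertex 0.0 0.0 11.6
      vertex 25.4 0.0 11.6
      vertex 25.4 4.6 11.6
    endloop
  endfacet
  facet normal 0.0000 0.0000 1.0000
    outer loop
      vertex 0.0 0.0 11.6
      vertex 25.4 4.6 11.6
      vertex 5.8 4.6 11.6
    endloop
  endfacet
  facet normal 0.0000 0.0000 1.0000
    outer loop
      vertex 0.0 0.0 11.6
      vertex 5.8 4.6 11.6
      vertex 5.8 17.7 11.6
    endloop
  endfacet
  facet normal 0.0000 0.0000 1.0000
    outer loop
      vertex 0.0 0.0 11.6
      vertex 5.8 17.7 11.6
      vertex 0.0 17.7 11.6
    endloop
  endfacet
  facet normal 0.0000 -1.0000 0.0000
    outer loop
      vertex 0.0 0.0 0.0
      vertex 25.4 0.0 0.0
      vertex 25.4 0.0 11.6
    endloop
  endfacet
  facet normal 0.0000 -1.0000 0.0000
    outer loop
      vertex 0.0 0.0 0.0
      vertex 25.4 0.0 11.6
      vertex 0.0 0.0 11.6
    endloop
  endfacet
  facet normal 1.0000 0.0000 0.0000
    outer loop
      vertex 25.4 0.0 0.0
      vertex 25.4 4.6 0.0
      vertex 25.4 4.6 11.6
    endloop
  endfacet
  facet normal 1.0000 0.0000 0.0000
    outer loop
      vertex 25.4 0.0 0.0
      vertex 25.4 4.6 11.6
      vertex 25.4 0.0 11.6
    endloop
  endfacet
  facet normal 0.0000 1.0000 0.0000
    outer loop
      vertex 25.4 4.6 0.0
      vertex 5.8 4.6 0.0
      vertex 5.8 4.6 11.6
    endloop
  endfacet
  facet normal 0.0000 1.0000 0.0000
    outer loop
      vertex 25.4 4.6 0.0
      vertex 5.8 4.6 11.6
      vertex 25.4 4.6 11.6
    endloop
  endfacet
  facet normal 1.0000 0.0000 0.0000
    outer loop
      vertex 5.8 4.6 0.0
      vertex 5.8 17.7 0.0
      vertex 5.8 17.7 11.6
    endloop
  endfacet
  facet normal 1.0000 0.0000 0.0000
    outer loop
      vertex 5.8 4.6 0.0
      vertex 5.8 17.7 11.6
      vertex 5.8 4.6 11.6
    endloop
  endfacet
  facet normal 0.0000 1.0000 0.0000
    outer loop
      vertex 5.8 17.7 0.0
      vertex 0.0 17.7 0.0
      vertex 0.0 17.7 11.6
    endloop
  endfacet
  facet normal 0.0000 1.0000 0.0000
    outer loop
      vertex 5.8 17.7 0.0
      vertex 0.0 17.7 11.6
      vertex 5.8 17.7 11.6
    endloop
  endfacet
  facet normal -1.0000 0.0000 0.0000
    outer loop
      vertex 0.0 17.7 0.0
      vertex 0.0 0.0 0.0
      vertex 0.0 0.0 11.6
    endloop
  endfacet
  facet normal -1.0000 0.0000 0.0000
    outer loop
      vertex 0.0 17.7 0.0
      vertex 0.0 0.0 11.6
      vertex 0.0 17.7 11.6
    endloop
  endfacet
endsolid part

The G0 Z moves step by Δz≈2.9 mm. Every layer's G1 loop is the same polygon, so the solid is a straight extrusion of it from z=0 to z≈11.6. Closing with flat bottom and top caps and triangulating gives 20 facets — an L-shaped prism: outer 25.4 × 17.7 mm, arm thicknesses ≈ 4.6 mm (horizontal) and 5.8 mm (vertical), extruded 11.6 mm in z.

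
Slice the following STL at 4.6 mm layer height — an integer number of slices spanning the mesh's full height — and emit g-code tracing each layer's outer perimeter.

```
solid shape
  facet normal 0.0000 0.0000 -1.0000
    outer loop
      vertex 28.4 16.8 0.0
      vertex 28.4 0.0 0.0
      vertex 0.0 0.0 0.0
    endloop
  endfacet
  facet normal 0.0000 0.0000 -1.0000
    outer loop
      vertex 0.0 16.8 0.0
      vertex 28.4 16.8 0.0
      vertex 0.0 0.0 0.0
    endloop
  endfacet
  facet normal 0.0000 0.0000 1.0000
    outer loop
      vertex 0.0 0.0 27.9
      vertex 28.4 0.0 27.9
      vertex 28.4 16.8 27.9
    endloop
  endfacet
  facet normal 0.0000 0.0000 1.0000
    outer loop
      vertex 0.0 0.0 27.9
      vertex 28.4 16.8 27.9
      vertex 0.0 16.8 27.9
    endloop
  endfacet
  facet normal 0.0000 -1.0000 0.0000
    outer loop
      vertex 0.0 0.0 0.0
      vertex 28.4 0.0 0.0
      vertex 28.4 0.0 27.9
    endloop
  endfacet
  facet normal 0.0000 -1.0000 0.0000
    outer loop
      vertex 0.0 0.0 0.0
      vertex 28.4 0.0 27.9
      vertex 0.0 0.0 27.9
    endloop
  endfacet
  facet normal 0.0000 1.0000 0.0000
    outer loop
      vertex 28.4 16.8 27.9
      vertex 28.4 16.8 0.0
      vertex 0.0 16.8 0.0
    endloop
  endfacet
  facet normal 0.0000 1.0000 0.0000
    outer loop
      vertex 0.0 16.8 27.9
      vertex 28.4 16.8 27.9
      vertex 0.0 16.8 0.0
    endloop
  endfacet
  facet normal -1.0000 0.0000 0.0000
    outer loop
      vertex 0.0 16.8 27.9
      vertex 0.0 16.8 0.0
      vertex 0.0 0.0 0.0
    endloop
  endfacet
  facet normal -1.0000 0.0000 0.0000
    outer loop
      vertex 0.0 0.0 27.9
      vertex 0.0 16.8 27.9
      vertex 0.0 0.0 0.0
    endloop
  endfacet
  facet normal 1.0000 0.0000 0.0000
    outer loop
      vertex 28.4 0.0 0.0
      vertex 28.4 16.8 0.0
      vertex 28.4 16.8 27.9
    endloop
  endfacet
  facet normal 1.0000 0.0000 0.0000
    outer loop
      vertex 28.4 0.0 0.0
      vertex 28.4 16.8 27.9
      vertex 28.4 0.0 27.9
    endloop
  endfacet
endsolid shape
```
; perimeter-only toolpath
G21 ; units = mm
G90 ; absolute positioning
G28 ; home
; layer 1
G0 Z4.6
G0 X0.0 Y0.0
G1 X28.4 Y0.0
G1 X28.4 Y16.8
G1 X0.0 Y16.8
G1 X0.0 Y0.0
; layer 2
G0 Z9.3
G0 X0.0 Y0.0
G1 X28.4 Y0.0
G1 X28.4 Y16.8
G1 X0.0 Y16.8
G1 X0.0 Y0.0
; layer 3
G0 Z13.9
G0 X0.0 Y0.0
G1 X28.4 Y0.0
G1 X28.4 Y16.8
G1 X0.0 Y16.8
G1 X0.0 Y0.0
; layer 4
G0 Z18.6
G0 X0.0 Y0.0
G1 X28.4 Y0.0
G1 X28.4 Y16.8
G1 X0.0 Y16.8
G1 X0.0 Y0.0
; layer 5
G0 Z23.2
G0 X0.0 Y0.0
G1 X28.4 Y0.0
G1 X28.4 Y16.8
G1 X0.0 Y16.8
G1 X0.0 Y0.0
; layer 6
G0 Z27.9
G0 X0.0 Y0.0
G1 X28.4 Y0.0
G1 X28.4 Y16.8
G1 X0.0 Y16.8
G1 X0.0 Y0.0
M2 ; end

The solid is a rectangular box, roughly 28.4 × 16.8 mm footprint and 27.9 mm tall. Slicing at Δz = 4.6 mm — 6 equal slices spanning the solid's height, so layer i sits at z = i·h/6 — gives 6 non-empty perimeters. Each is a 4-segment closed polygon; G0 lifts to the layer z and rapids to the start vertex, then G1 traces the edges.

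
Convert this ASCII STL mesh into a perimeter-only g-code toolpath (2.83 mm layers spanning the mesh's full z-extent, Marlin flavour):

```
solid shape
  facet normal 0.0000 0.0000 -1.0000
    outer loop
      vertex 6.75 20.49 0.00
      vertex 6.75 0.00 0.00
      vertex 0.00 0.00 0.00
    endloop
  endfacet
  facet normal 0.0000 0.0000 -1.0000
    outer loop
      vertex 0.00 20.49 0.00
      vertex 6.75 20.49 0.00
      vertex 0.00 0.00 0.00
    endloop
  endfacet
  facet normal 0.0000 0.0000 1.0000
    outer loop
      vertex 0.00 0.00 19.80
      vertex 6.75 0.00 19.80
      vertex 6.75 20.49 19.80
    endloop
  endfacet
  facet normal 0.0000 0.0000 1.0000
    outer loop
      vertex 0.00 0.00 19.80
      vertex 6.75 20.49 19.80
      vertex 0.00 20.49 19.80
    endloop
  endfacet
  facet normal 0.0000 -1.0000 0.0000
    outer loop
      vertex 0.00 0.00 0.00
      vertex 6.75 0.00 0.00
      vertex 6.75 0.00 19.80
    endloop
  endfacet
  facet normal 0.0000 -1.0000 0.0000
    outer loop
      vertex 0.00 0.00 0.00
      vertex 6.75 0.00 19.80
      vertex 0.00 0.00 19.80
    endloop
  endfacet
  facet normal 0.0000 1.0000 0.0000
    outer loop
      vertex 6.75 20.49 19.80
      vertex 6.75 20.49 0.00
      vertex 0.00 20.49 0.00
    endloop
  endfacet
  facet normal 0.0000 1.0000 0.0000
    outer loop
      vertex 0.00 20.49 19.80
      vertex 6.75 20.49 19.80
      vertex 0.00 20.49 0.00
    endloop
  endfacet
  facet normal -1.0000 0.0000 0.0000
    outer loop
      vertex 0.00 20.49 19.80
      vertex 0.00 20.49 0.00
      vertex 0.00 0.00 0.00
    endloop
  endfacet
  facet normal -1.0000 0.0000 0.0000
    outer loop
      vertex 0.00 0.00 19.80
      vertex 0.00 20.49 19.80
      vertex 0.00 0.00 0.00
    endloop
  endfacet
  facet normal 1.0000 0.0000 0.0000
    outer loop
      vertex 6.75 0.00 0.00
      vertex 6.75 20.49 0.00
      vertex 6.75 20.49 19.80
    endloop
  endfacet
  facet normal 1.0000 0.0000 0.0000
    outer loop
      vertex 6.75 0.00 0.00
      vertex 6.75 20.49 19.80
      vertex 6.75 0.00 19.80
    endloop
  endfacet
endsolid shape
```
; perimeter-only toolpath
G21 ; units = mm
G90 ; absolute positioning
G28 ; home
; layer 1
G0 Z2.83
G0 X0.00 Y0.00
G1 X6.75 Y0.00
G1 X6.75 Y20.49
G1 X0.00 Y20.49
G1 X0.00 Y0.00
; layer 2
G0 Z5.66
G0 X0.00 Y0.00
G1 X6.75 Y0.00
G1 X6.75 Y20.49
G1 X0.00 Y20.49
G1 X0.00 Y0.00
; layer 3
G0 Z8.49
G0 X0.00 Y0.00
G1 X6.75 Y0.00
G1 X6.75 Y20.49
G1 X0.00 Y20.49
G1 X0.00 Y0.00
; layer 4
G0 Z11.31
G0 X0.00 Y0.00
G1 X6.75 Y0.00
G1 X6.75 Y20.49
G1 X0.00 Y20.49
G1 X0.00 Y0.00
; layer 5
G0 Z14.14
G0 X0.00 Y0.00
G1 X6.75 Y0.00
G1 X6.75 Y20.49
G1 X0.00 Y20.49
G1 X0.00 Y0.00
; layer 6
G0 Z16.97
G0 X0.00 Y0.00
G1 X6.75 Y0.00
G1 X6.75 Y20.49
G1 X0.00 Y20.49
G1 X0.00 Y0.00
; layer 7
G0 Z19.80
G0 X0.00 Y0.00
G1 X6.75 Y0.00
G1 X6.75 Y20.49
G1 X0.00 Y20.49
G1 X0.00 Y0.00
M2 ; end

The solid is a rectangular box, roughly 6.75 × 20.5 mm footprint and 19.8 mm tall. Slicing at Δz = 2.83 mm — 7 equal slices spanning the solid's height, so layer i sits at z = i·h/7 — gives 7 non-empty perimeters. Each is a 4-segment closed polygon; G0 lifts to the layer z and rapids to the start vertex, then G1 traces the edges.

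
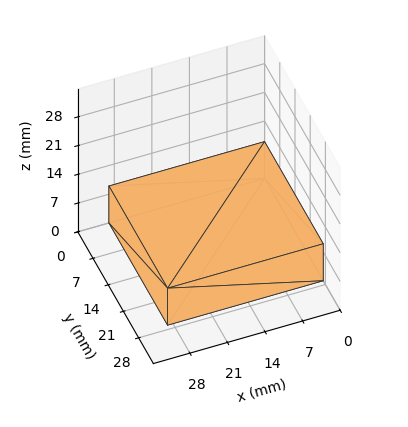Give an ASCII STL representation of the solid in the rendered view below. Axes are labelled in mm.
Reading the render: the shape is a rectangular box, roughly 29 × 27 mm footprint and 9 mm tall (dimensions read to the nearest mm from the axis ticks). For the STL, each face is triangulated and given an outward normal.

solid part
  facet normal 0.0000 0.0000 -1.0000
    outer loop
      vertex 29.0 27.0 0.0
      vertex 29.0 0.0 0.0
      vertex 0.0 0.0 0.0
    endloop
  endfacet
  facet normal 0.0000 0.0000 -1.0000
    outer loop
      vertex 0.0 27.0 0.0
      vertex 29.0 27.0 0.0
      vertex 0.0 0.0 0.0
    endloop
  endfacet
  facet normal 0.0000 0.0000 1.0000
    outer loop
      vertex 0.0 0.0 9.0
      vertex 29.0 0.0 9.0
      vertex 29.0 27.0 9.0
    endloop
  endfacet
  facet normal 0.0000 0.0000 1.0000
    outer loop
      vertex 0.0 0.0 9.0
      vertex 29.0 27.0 9.0
      vertex 0.0 27.0 9.0
    endloop
  endfacet
  facet normal 0.0000 -1.0000 0.0000
    outer loop
      vertex 0.0 0.0 0.0
      vertex 29.0 0.0 0.0
      vertex 29.0 0.0 9.0
    endloop
  endfacet
  facet normal 0.0000 -1.0000 0.0000
    outer loop
      vertex 0.0 0.0 0.0
      vertex 29.0 0.0 9.0
      vertex 0.0 0.0 9.0
    endloop
  endfacet
  facet normal 0.0000 1.0000 0.0000
    outer loop
      vertex 29.0 27.0 9.0
      vertex 29.0 27.0 0.0
      vertex 0.0 27.0 0.0
    endloop
  endfacet
  facet normal 0.0000 1.0000 0.0000
    outer loop
      vertex 0.0 27.0 9.0
      vertex 29.0 27.0 9.0
      vertex 0.0 27.0 0.0
    endloop
  endfacet
  facet normal -1.0000 0.0000 0.0000
    outer loop
      vertex 0.0 27.0 9.0
      vertex 0.0 27.0 0.0
      vertex 0.0 0.0 0.0
    endloop
  endfacet
  facet normal -1.0000 0.0000 0.0000
    outer loop
      vertex 0.0 0.0 9.0
      vertex 0.0 27.0 9.0
      vertex 0.0 0.0 0.0
    endloop
  endfacet
  facet normal 1.0000 0.0000 0.0000
    outer loop
      vertex 29.0 0.0 0.0
      vertex 29.0 27.0 0.0
      vertex 29.0 27.0 9.0
    endloop
  endfacet
  facet normal 1.0000 0.0000 0.0000
    outer loop
      vertex 29.0 0.0 0.0
      vertex 29.0 27.0 9.0
      vertex 29.0 0.0 9.0
    endloop
  endfacet
endsolid part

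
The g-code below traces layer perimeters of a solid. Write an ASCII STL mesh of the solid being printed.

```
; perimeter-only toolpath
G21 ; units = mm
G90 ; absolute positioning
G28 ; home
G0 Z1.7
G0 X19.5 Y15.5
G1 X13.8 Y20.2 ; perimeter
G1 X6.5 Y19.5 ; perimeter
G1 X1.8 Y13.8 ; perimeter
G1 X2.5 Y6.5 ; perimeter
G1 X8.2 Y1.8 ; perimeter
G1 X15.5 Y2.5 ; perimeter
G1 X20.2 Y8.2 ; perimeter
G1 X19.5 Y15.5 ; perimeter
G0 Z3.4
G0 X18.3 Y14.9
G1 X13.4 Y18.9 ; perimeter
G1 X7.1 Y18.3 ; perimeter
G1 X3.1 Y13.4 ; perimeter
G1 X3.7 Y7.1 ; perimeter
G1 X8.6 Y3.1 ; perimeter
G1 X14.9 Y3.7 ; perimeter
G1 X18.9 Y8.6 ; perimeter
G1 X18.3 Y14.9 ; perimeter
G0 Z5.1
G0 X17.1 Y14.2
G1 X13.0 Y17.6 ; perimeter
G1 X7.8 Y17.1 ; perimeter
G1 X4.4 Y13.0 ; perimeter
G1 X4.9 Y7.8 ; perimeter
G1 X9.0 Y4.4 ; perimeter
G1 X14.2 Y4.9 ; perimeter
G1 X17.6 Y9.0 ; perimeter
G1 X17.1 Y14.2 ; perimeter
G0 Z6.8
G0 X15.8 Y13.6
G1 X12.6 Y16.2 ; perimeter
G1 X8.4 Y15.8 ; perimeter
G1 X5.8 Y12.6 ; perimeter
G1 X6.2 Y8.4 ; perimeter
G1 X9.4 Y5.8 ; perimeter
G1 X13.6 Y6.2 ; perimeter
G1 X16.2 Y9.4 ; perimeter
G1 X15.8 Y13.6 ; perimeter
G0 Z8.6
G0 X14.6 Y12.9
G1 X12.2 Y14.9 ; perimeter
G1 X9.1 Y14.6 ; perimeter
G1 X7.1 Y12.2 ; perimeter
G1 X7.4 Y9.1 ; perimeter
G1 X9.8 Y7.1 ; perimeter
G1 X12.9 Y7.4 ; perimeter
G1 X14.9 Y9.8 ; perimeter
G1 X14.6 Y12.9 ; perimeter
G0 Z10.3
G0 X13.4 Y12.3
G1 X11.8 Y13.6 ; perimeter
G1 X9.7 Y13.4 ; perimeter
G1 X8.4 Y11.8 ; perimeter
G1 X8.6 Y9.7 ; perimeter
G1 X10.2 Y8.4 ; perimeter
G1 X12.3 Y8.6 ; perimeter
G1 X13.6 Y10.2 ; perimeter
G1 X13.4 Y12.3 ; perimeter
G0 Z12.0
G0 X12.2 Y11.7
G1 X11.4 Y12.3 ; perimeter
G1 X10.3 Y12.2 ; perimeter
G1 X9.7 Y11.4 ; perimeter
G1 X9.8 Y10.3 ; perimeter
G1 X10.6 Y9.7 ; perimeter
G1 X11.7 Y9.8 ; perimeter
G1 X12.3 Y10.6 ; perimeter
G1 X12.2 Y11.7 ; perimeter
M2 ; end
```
solid part
  facet normal 0.0000 0.0000 -1.0000
    outer loop
      vertex 5.8 20.7 0.0
      vertex 14.2 21.5 0.0
      vertex 20.7 16.2 0.0
    endloop
  endfacet
  facet normal 0.0000 0.0000 -1.0000
    outer loop
      vertex 0.5 14.2 0.0
      vertex 5.8 20.7 0.0
      vertex 20.7 16.2 0.0
    endloop
  endfacet
  facet normal 0.0000 0.0000 -1.0000
    outer loop
      vertex 1.3 5.8 0.0
      vertex 0.5 14.2 0.0
      vertex 20.7 16.2 0.0
    endloop
  endfacet
  facet normal 0.0000 0.0000 -1.0000
    outer loop
      vertex 7.8 0.5 0.0
      vertex 1.3 5.8 0.0
      vertex 20.7 16.2 0.0
    endloop
  endfacet
  facet normal 0.0000 0.0000 -1.0000
    outer loop
      vertex 16.2 1.3 0.0
      vertex 7.8 0.5 0.0
      vertex 20.7 16.2 0.0
    endloop
  endfacet
  facet normal 0.0000 0.0000 -1.0000
    outer loop
      vertex 21.5 7.8 0.0
      vertex 16.2 1.3 0.0
      vertex 20.7 16.2 0.0
    endloop
  endfacet
  facet normal 0.5076 0.6225 0.5957
    outer loop
      vertex 20.7 16.2 0.0
      vertex 14.2 21.5 0.0
      vertex 11.0 11.0 13.7
    endloop
  endfacet
  facet normal -0.0762 0.7999 0.5953
    outer loop
      vertex 14.2 21.5 0.0
      vertex 5.8 20.7 0.0
      vertex 11.0 11.0 13.7
    endloop
  endfacet
  facet normal -0.6225 0.5076 0.5957
    outer loop
      vertex 5.8 20.7 0.0
      vertex 0.5 14.2 0.0
      vertex 11.0 11.0 13.7
    endloop
  endfacet
  facet normal -0.7999 -0.0762 0.5953
    outer loop
      vertex 0.5 14.2 0.0
      vertex 1.3 5.8 0.0
      vertex 11.0 11.0 13.7
    endloop
  endfacet
  facet normal -0.5076 -0.6225 0.5957
    outer loop
      vertex 1.3 5.8 0.0
      vertex 7.8 0.5 0.0
      vertex 11.0 11.0 13.7
    endloop
  endfacet
  facet normal 0.0762 -0.7999 0.5953
    outer loop
      vertex 7.8 0.5 0.0
      vertex 16.2 1.3 0.0
      vertex 11.0 11.0 13.7
    endloop
  endfacet
  facet normal 0.6225 -0.5076 0.5957
    outer loop
      vertex 16.2 1.3 0.0
      vertex 21.5 7.8 0.0
      vertex 11.0 11.0 13.7
    endloop
  endfacet
  facet normal 0.7999 0.0762 0.5953
    outer loop
      vertex 21.5 7.8 0.0
      vertex 20.7 16.2 0.0
      vertex 11.0 11.0 13.7
    endloop
  endfacet
endsolid part

The G0 Z moves step by Δz≈1.7 mm. The G1 loops shrink linearly with z, so the solid tapers from its base footprint up to z≈13.7. Closing with a flat bottom cap and the tapered top and triangulating gives 14 facets — a regular 8-sided pyramid, base circumscribed radius ≈ 11 mm, apex at z ≈ 13.7 mm.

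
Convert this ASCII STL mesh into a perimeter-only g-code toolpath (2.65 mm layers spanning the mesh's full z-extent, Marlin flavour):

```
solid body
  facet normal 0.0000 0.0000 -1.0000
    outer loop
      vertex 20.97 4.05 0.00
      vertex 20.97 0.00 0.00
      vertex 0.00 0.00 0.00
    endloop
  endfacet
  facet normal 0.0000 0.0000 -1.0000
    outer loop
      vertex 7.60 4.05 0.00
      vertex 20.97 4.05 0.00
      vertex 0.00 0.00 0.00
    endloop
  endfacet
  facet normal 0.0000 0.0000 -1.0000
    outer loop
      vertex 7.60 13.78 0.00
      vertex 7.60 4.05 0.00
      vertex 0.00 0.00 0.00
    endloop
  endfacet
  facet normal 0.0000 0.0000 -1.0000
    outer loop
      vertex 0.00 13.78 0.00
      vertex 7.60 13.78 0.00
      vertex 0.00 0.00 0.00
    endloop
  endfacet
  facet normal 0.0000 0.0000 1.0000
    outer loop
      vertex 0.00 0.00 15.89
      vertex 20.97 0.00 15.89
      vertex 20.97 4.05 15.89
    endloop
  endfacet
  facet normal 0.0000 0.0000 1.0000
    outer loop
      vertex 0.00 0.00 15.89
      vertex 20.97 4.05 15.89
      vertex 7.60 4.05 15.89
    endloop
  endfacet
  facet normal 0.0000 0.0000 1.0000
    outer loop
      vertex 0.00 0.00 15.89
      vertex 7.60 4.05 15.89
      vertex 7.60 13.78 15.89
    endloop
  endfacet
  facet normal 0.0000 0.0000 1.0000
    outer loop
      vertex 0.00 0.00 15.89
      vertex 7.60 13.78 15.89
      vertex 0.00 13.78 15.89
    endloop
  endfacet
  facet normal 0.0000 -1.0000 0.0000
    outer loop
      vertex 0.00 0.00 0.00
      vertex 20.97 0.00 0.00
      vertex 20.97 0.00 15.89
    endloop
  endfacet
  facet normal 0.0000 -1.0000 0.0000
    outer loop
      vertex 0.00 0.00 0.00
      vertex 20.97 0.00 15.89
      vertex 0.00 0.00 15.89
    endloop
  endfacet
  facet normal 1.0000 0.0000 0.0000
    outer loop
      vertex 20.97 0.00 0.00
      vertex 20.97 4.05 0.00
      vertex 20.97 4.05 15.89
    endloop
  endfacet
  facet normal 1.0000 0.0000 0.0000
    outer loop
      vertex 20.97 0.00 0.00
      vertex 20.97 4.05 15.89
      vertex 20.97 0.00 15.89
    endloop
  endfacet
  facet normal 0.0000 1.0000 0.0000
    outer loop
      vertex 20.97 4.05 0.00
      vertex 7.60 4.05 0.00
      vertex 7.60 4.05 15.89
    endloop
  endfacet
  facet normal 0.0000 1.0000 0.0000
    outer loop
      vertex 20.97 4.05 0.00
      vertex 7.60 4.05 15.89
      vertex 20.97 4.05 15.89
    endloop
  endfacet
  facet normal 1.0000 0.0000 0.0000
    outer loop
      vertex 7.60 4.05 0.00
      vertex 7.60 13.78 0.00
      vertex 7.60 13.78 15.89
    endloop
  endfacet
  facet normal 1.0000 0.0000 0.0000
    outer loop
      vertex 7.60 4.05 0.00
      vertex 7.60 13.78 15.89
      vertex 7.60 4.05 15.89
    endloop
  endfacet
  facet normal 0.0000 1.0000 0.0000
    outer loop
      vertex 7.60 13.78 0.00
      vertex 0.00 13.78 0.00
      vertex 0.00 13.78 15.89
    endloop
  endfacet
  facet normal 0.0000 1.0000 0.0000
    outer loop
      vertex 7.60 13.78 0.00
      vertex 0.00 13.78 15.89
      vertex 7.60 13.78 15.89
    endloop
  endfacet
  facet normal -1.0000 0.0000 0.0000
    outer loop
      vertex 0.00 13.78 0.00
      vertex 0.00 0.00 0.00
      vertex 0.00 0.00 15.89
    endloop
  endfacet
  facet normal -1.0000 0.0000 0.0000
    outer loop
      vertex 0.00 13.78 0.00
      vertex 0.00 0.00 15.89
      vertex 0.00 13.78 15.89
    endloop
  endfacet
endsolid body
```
; perimeter-only toolpath
G21 ; units = mm
G90 ; absolute positioning
G28 ; home
; layer 1
G0 Z2.65
G0 X0.00 Y0.00
G1 X20.97 Y0.00
G1 X20.97 Y4.05
G1 X7.60 Y4.05
G1 X7.60 Y13.78
G1 X0.00 Y13.78
G1 X0.00 Y0.00
; layer 2
G0 Z5.30
G0 X0.00 Y0.00
G1 X20.97 Y0.00
G1 X20.97 Y4.05
G1 X7.60 Y4.05
G1 X7.60 Y13.78
G1 X0.00 Y13.78
G1 X0.00 Y0.00
; layer 3
G0 Z7.95
G0 X0.00 Y0.00
G1 X20.97 Y0.00
G1 X20.97 Y4.05
G1 X7.60 Y4.05
G1 X7.60 Y13.78
G1 X0.00 Y13.78
G1 X0.00 Y0.00
; layer 4
G0 Z10.59
G0 X0.00 Y0.00
G1 X20.97 Y0.00
G1 X20.97 Y4.05
G1 X7.60 Y4.05
G1 X7.60 Y13.78
G1 X0.00 Y13.78
G1 X0.00 Y0.00
; layer 5
G0 Z13.24
G0 X0.00 Y0.00
G1 X20.97 Y0.00
G1 X20.97 Y4.05
G1 X7.60 Y4.05
G1 X7.60 Y13.78
G1 X0.00 Y13.78
G1 X0.00 Y0.00
; layer 6
G0 Z15.89
G0 X0.00 Y0.00
G1 X20.97 Y0.00
G1 X20.97 Y4.05
G1 X7.60 Y4.05
G1 X7.60 Y13.78
G1 X0.00 Y13.78
G1 X0.00 Y0.00
M2 ; end

The solid is an L-shaped prism: outer 21 × 13.8 mm, arm thicknesses ≈ 4.05 mm (horizontal) and 7.6 mm (vertical), extruded 15.9 mm in z. Slicing at Δz = 2.65 mm — 6 equal slices spanning the solid's height, so layer i sits at z = i·h/6 — gives 6 non-empty perimeters. Each is a 6-segment closed polygon; G0 lifts to the layer z and rapids to the start vertex, then G1 traces the edges.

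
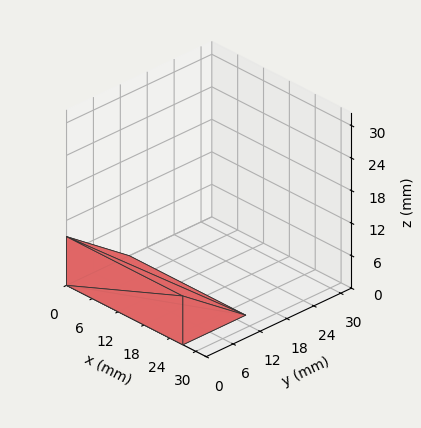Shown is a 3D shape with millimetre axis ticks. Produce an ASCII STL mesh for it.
Reading the render: the shape is a wedge (ramp): 27 × 14 mm base, rising to 9 mm along the y=0 edge and sloping linearly to z=0 at y=14 (dimensions read to the nearest mm from the axis ticks). For the STL, each face is triangulated and given an outward normal.

solid part
  facet normal 0.0000 0.0000 -1.0000
    outer loop
      vertex 27.00 14.00 0.00
      vertex 27.00 0.00 0.00
      vertex 0.00 0.00 0.00
    endloop
  endfacet
  facet normal 0.0000 0.0000 -1.0000
    outer loop
      vertex 0.00 14.00 0.00
      vertex 27.00 14.00 0.00
      vertex 0.00 0.00 0.00
    endloop
  endfacet
  facet normal 0.0000 -1.0000 0.0000
    outer loop
      vertex 0.00 0.00 0.00
      vertex 27.00 0.00 0.00
      vertex 27.00 0.00 9.00
    endloop
  endfacet
  facet normal 0.0000 -1.0000 0.0000
    outer loop
      vertex 0.00 0.00 0.00
      vertex 27.00 0.00 9.00
      vertex 0.00 0.00 9.00
    endloop
  endfacet
  facet normal 0.0000 0.5408 0.8412
    outer loop
      vertex 0.00 0.00 9.00
      vertex 27.00 0.00 9.00
      vertex 27.00 14.00 0.00
    endloop
  endfacet
  facet normal 0.0000 0.5408 0.8412
    outer loop
      vertex 0.00 0.00 9.00
      vertex 27.00 14.00 0.00
      vertex 0.00 14.00 0.00
    endloop
  endfacet
  facet normal -1.0000 0.0000 0.0000
    outer loop
      vertex 0.00 0.00 9.00
      vertex 0.00 14.00 0.00
      vertex 0.00 0.00 0.00
    endloop
  endfacet
  facet normal 1.0000 0.0000 0.0000
    outer loop
      vertex 27.00 0.00 0.00
      vertex 27.00 14.00 0.00
      vertex 27.00 0.00 9.00
    endloop
  endfacet
endsolid part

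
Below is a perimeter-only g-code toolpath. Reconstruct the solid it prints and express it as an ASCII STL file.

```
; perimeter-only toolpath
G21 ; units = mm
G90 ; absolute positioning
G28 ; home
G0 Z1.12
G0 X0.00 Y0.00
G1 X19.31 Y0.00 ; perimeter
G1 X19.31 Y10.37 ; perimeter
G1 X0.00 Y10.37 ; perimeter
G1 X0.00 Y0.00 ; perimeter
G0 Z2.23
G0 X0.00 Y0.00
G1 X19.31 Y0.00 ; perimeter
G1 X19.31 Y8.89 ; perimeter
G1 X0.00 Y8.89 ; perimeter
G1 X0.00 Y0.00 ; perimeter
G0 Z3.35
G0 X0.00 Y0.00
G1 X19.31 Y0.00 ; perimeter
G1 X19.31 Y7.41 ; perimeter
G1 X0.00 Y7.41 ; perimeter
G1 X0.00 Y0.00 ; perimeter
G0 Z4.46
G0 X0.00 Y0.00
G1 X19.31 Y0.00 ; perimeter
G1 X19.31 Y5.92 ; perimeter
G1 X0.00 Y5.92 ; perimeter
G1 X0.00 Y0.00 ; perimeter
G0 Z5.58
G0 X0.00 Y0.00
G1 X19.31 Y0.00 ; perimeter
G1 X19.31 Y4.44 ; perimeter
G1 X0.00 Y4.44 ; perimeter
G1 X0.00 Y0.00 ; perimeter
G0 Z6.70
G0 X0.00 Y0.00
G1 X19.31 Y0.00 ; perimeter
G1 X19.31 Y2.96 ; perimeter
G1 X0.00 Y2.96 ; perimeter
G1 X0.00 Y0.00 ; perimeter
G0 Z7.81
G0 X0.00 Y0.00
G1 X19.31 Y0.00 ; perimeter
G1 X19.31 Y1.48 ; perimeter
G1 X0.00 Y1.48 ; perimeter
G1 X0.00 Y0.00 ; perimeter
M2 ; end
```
solid part
  facet normal 0.0000 0.0000 -1.0000
    outer loop
      vertex 19.31 11.85 0.00
      vertex 19.31 0.00 0.00
      vertex 0.00 0.00 0.00
    endloop
  endfacet
  facet normal 0.0000 0.0000 -1.0000
    outer loop
      vertex 0.00 11.85 0.00
      vertex 19.31 11.85 0.00
      vertex 0.00 0.00 0.00
    endloop
  endfacet
  facet normal 0.0000 -1.0000 0.0000
    outer loop
      vertex 0.00 0.00 0.00
      vertex 19.31 0.00 0.00
      vertex 19.31 0.00 8.93
    endloop
  endfacet
  facet normal 0.0000 -1.0000 0.0000
    outer loop
      vertex 0.00 0.00 0.00
      vertex 19.31 0.00 8.93
      vertex 0.00 0.00 8.93
    endloop
  endfacet
  facet normal 0.0000 0.6018 0.7986
    outer loop
      vertex 0.00 0.00 8.93
      vertex 19.31 0.00 8.93
      vertex 19.31 11.85 0.00
    endloop
  endfacet
  facet normal 0.0000 0.6018 0.7986
    outer loop
      vertex 0.00 0.00 8.93
      vertex 19.31 11.85 0.00
      vertex 0.00 11.85 0.00
    endloop
  endfacet
  facet normal -1.0000 0.0000 0.0000
    outer loop
      vertex 0.00 0.00 8.93
      vertex 0.00 11.85 0.00
      vertex 0.00 0.00 0.00
    endloop
  endfacet
  facet normal 1.0000 0.0000 0.0000
    outer loop
      vertex 19.31 0.00 0.00
      vertex 19.31 11.85 0.00
      vertex 19.31 0.00 8.93
    endloop
  endfacet
endsolid part

The G0 Z moves step by Δz≈1.12 mm. The G1 loops shrink linearly with z, so the solid tapers from its base footprint up to z≈8.93. Closing with a flat bottom cap and the tapered top and triangulating gives 8 facets — a wedge (ramp): 19.3 × 11.8 mm base, rising to 8.93 mm along the y=0 edge and sloping linearly to z=0 at y=11.8.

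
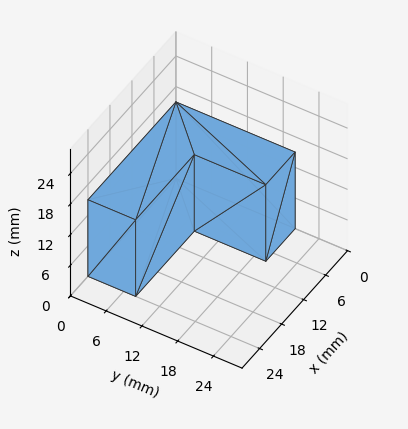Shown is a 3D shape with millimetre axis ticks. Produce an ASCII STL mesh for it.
Reading the render: the shape is an L-shaped prism: outer 24 × 20 mm, arm thicknesses ≈ 8 mm (horizontal) and 8 mm (vertical), extruded 15 mm in z (dimensions read to the nearest mm from the axis ticks). For the STL, each face is triangulated and given an outward normal.

solid part
  facet normal 0.0000 0.0000 -1.0000
    outer loop
      vertex 24.0 8.0 0.0
      vertex 24.0 0.0 0.0
      vertex 0.0 0.0 0.0
    endloop
  endfacet
  facet normal 0.0000 0.0000 -1.0000
    outer loop
      vertex 8.0 8.0 0.0
      vertex 24.0 8.0 0.0
      vertex 0.0 0.0 0.0
    endloop
  endfacet
  facet normal 0.0000 0.0000 -1.0000
    outer loop
      vertex 8.0 20.0 0.0
      vertex 8.0 8.0 0.0
      vertex 0.0 0.0 0.0
    endloop
  endfacet
  facet normal 0.0000 0.0000 -1.0000
    outer loop
      vertex 0.0 20.0 0.0
      vertex 8.0 20.0 0.0
      vertex 0.0 0.0 0.0
    endloop
  endfacet
  facet normal 0.0000 0.0000 1.0000
    outer loop
      vertex 0.0 0.0 15.0
      vertex 24.0 0.0 15.0
      vertex 24.0 8.0 15.0
    endloop
  endfacet
  facet normal 0.0000 0.0000 1.0000
    outer loop
      vertex 0.0 0.0 15.0
      vertex 24.0 8.0 15.0
      vertex 8.0 8.0 15.0
    endloop
  endfacet
  facet normal 0.0000 0.0000 1.0000
    outer loop
      vertex 0.0 0.0 15.0
      vertex 8.0 8.0 15.0
      vertex 8.0 20.0 15.0
    endloop
  endfacet
  facet normal 0.0000 0.0000 1.0000
    outer loop
      vertex 0.0 0.0 15.0
      vertex 8.0 20.0 15.0
      vertex 0.0 20.0 15.0
    endloop
  endfacet
  facet normal 0.0000 -1.0000 0.0000
    outer loop
      vertex 0.0 0.0 0.0
      vertex 24.0 0.0 0.0
      vertex 24.0 0.0 15.0
    endloop
  endfacet
  facet normal 0.0000 -1.0000 0.0000
    outer loop
      vertex 0.0 0.0 0.0
      vertex 24.0 0.0 15.0
      vertex 0.0 0.0 15.0
    endloop
  endfacet
  facet normal 1.0000 0.0000 0.0000
    outer loop
      vertex 24.0 0.0 0.0
      vertex 24.0 8.0 0.0
      vertex 24.0 8.0 15.0
    endloop
  endfacet
  facet normal 1.0000 0.0000 0.0000
    outer loop
      vertex 24.0 0.0 0.0
      vertex 24.0 8.0 15.0
      vertex 24.0 0.0 15.0
    endloop
  endfacet
  facet normal 0.0000 1.0000 0.0000
    outer loop
      vertex 24.0 8.0 0.0
      vertex 8.0 8.0 0.0
      vertex 8.0 8.0 15.0
    endloop
  endfacet
  facet normal 0.0000 1.0000 0.0000
    outer loop
      vertex 24.0 8.0 0.0
      vertex 8.0 8.0 15.0
      vertex 24.0 8.0 15.0
    endloop
  endfacet
  facet normal 1.0000 0.0000 0.0000
    outer loop
      vertex 8.0 8.0 0.0
      vertex 8.0 20.0 0.0
      vertex 8.0 20.0 15.0
    endloop
  endfacet
  facet normal 1.0000 0.0000 0.0000
    outer loop
      vertex 8.0 8.0 0.0
      vertex 8.0 20.0 15.0
      vertex 8.0 8.0 15.0
    endloop
  endfacet
  facet normal 0.0000 1.0000 0.0000
    outer loop
      vertex 8.0 20.0 0.0
      vertex 0.0 20.0 0.0
      vertex 0.0 20.0 15.0
    endloop
  endfacet
  facet normal 0.0000 1.0000 0.0000
    outer loop
      vertex 8.0 20.0 0.0
      vertex 0.0 20.0 15.0
      vertex 8.0 20.0 15.0
    endloop
  endfacet
  facet normal -1.0000 0.0000 0.0000
    outer loop
      vertex 0.0 20.0 0.0
      vertex 0.0 0.0 0.0
      vertex 0.0 0.0 15.0
    endloop
  endfacet
  facet normal -1.0000 0.0000 0.0000
    outer loop
      vertex 0.0 20.0 0.0
      vertex 0.0 0.0 15.0
      vertex 0.0 20.0 15.0
    endloop
  endfacet
endsolid part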